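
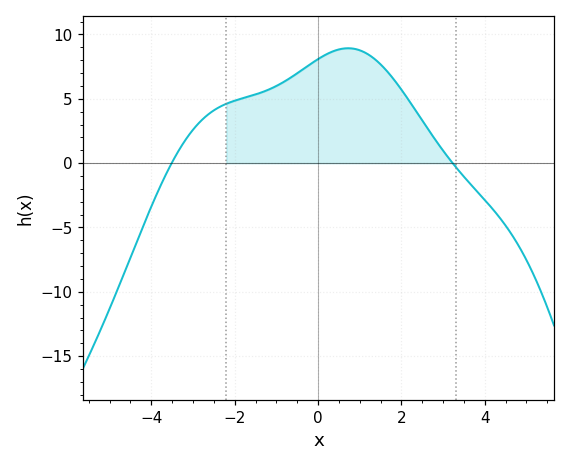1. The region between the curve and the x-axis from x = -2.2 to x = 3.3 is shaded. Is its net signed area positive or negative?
positive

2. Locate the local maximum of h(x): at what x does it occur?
0.8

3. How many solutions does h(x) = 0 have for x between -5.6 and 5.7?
2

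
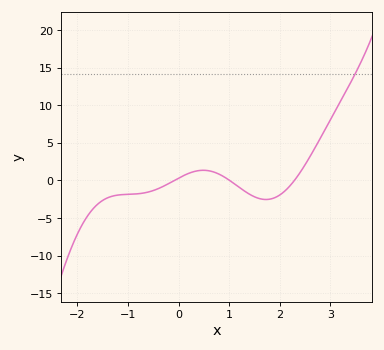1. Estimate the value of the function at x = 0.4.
1.32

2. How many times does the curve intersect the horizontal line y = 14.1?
1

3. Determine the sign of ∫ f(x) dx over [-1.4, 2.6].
negative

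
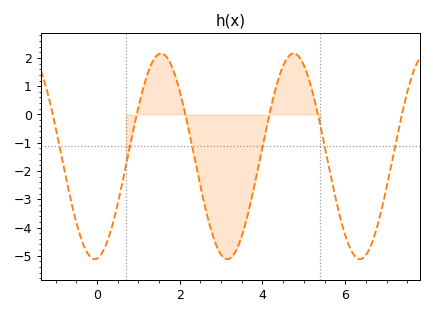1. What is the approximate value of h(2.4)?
-1.85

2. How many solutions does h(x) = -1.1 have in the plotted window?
6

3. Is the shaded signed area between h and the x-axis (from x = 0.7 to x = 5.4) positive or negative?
negative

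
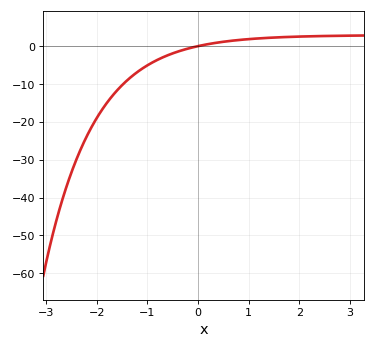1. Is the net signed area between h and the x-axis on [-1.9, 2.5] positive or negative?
negative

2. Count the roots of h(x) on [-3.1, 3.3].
1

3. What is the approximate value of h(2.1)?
3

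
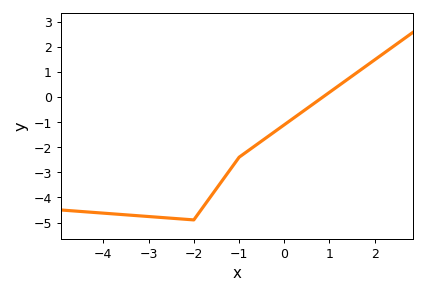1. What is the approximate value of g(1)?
0.2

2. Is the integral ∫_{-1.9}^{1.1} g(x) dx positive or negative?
negative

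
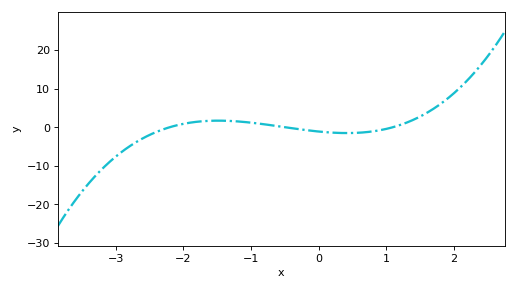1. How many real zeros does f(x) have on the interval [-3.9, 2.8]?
3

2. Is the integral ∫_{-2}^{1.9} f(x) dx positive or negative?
positive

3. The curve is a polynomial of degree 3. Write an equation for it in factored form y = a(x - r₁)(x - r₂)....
y = 0.93(x + 2.2)(x + 0.5)(x - 1.1)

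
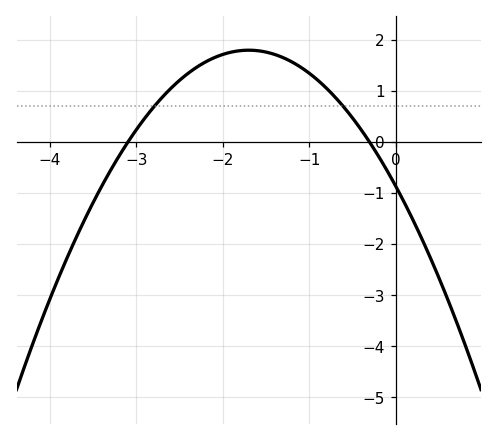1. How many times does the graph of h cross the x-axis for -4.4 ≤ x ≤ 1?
2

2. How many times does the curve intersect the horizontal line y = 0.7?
2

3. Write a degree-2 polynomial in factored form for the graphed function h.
y = -0.92(x + 3.1)(x + 0.3)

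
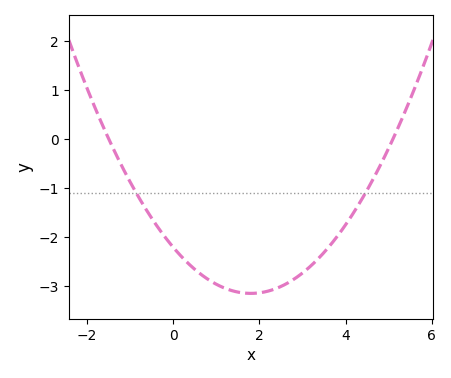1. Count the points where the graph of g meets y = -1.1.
2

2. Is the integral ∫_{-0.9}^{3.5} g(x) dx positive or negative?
negative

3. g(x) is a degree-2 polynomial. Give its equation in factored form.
y = 0.29(x + 1.5)(x - 5.1)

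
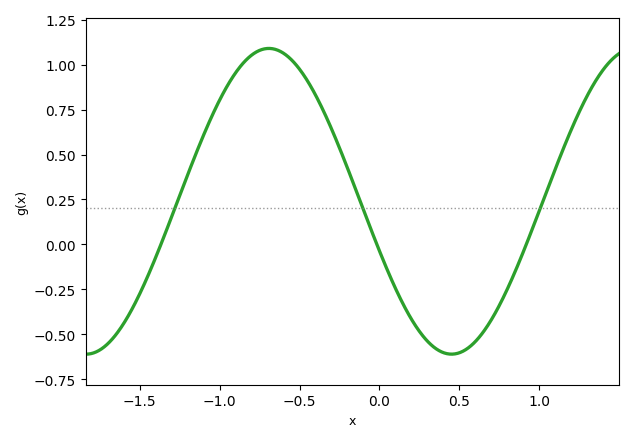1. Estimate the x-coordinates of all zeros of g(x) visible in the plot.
-1.35, 0, 0.9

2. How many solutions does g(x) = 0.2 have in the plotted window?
3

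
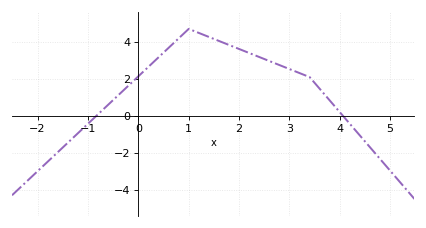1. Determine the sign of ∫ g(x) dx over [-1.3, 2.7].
positive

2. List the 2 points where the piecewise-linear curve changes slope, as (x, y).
(1, 4.7); (3.4, 2.1)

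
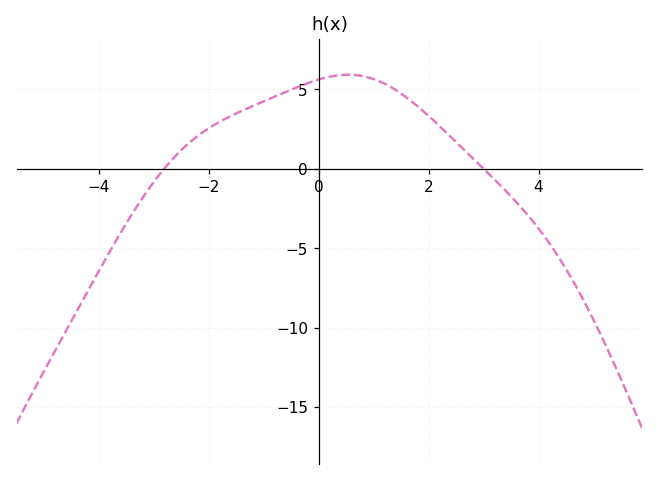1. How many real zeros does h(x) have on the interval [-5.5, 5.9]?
2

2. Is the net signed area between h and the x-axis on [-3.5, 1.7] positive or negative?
positive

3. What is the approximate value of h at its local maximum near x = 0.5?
6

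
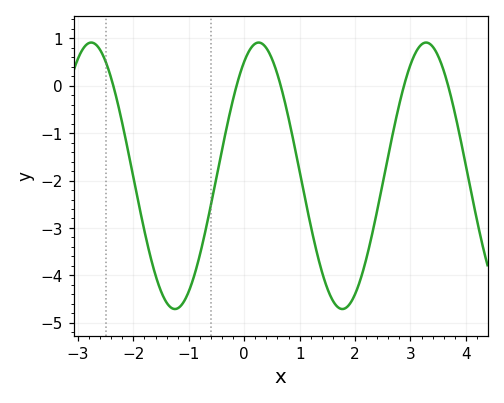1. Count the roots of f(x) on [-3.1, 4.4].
5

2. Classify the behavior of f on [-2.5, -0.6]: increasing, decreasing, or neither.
neither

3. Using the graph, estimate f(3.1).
0.7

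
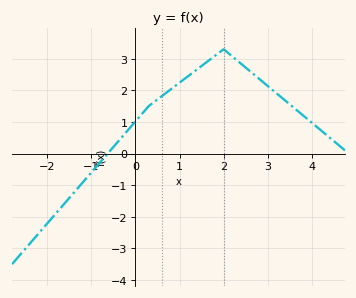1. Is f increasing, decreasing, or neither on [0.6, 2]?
increasing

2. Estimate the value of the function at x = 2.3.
2.95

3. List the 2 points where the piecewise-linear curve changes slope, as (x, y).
(0.3, 1.5); (2, 3.3)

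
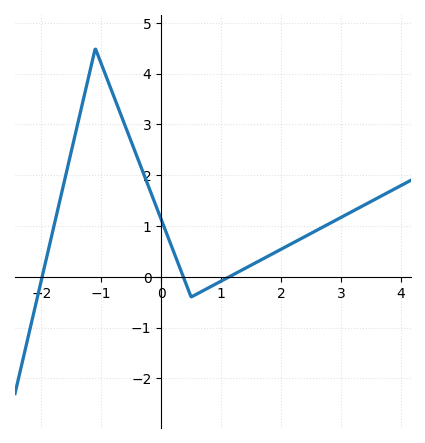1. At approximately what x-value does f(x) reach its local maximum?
-1.1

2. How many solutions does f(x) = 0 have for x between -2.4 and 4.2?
3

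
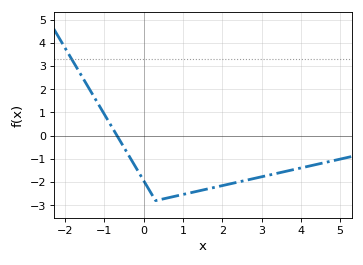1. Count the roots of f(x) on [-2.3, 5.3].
1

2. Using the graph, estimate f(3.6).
-1.55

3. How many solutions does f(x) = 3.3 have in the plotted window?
1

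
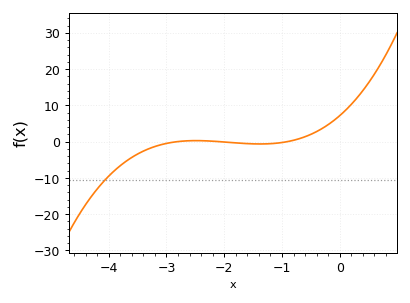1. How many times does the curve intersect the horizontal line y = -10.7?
1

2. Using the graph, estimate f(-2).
-0.119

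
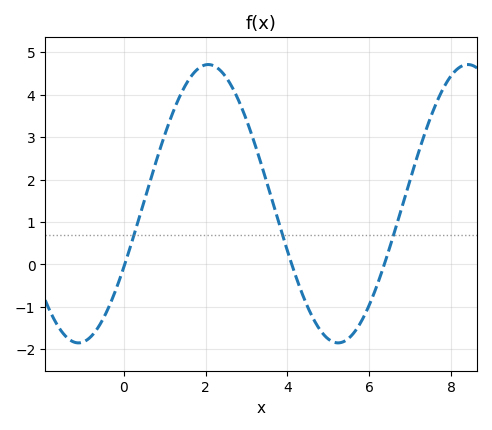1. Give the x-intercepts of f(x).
0, 4.2, 6.4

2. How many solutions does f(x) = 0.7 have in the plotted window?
3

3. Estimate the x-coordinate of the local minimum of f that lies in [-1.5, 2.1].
-1.2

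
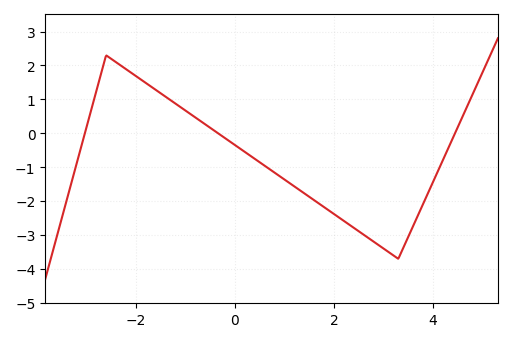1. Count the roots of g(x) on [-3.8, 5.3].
3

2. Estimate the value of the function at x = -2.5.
2.2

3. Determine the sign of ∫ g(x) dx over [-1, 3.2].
negative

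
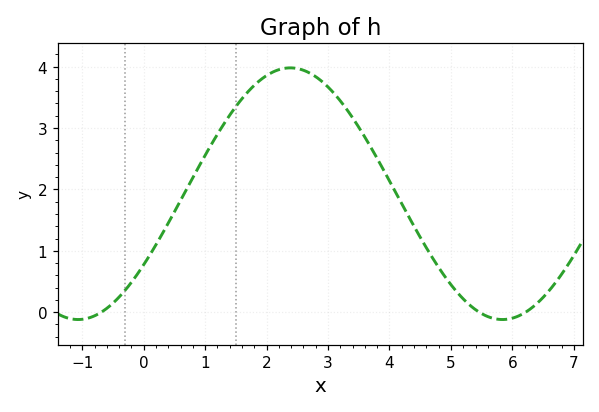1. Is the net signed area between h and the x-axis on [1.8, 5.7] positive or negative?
positive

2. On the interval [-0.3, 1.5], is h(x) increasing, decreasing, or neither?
increasing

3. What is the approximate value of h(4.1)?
1.95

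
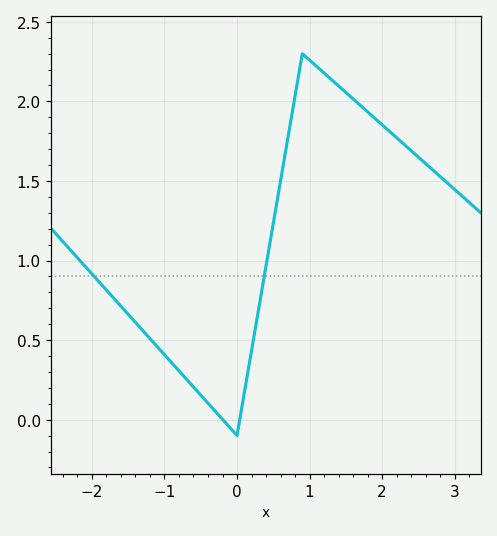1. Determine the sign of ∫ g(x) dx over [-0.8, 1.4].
positive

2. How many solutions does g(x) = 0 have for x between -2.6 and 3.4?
2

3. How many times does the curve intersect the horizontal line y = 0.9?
2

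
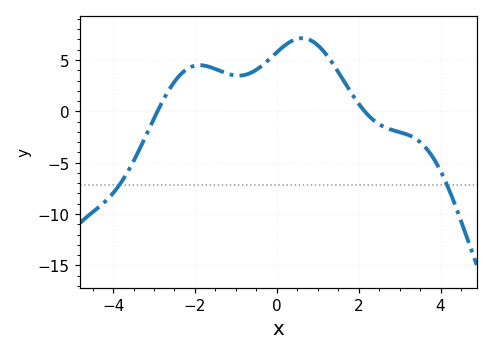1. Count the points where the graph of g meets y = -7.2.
2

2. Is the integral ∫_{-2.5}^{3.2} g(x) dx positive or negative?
positive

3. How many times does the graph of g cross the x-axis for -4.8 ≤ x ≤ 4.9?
2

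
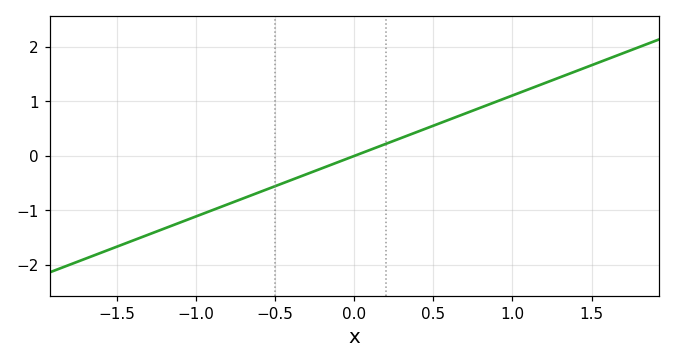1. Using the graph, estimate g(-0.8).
-0.9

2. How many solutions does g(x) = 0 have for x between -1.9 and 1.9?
1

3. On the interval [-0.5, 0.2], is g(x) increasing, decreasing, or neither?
increasing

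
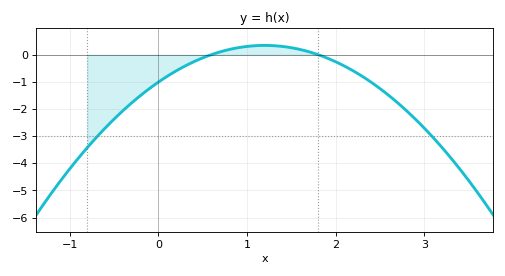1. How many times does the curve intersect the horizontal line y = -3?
2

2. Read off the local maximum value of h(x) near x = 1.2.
0.3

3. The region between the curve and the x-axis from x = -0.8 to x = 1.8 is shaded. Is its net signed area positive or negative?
negative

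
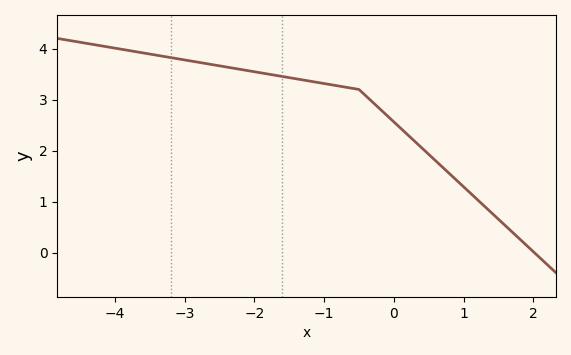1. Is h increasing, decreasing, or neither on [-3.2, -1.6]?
decreasing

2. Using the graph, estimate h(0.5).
1.9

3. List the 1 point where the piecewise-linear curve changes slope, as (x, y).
(-0.5, 3.2)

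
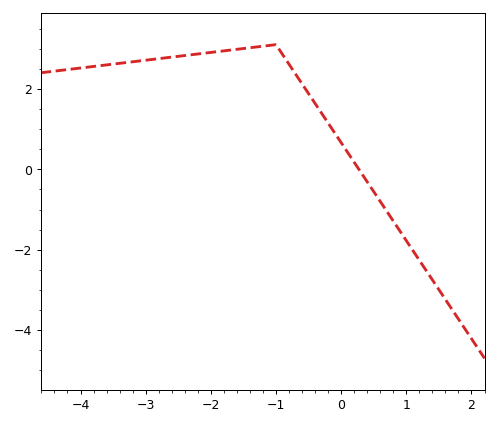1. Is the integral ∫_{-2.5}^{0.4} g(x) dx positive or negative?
positive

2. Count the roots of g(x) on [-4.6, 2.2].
1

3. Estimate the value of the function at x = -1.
3.2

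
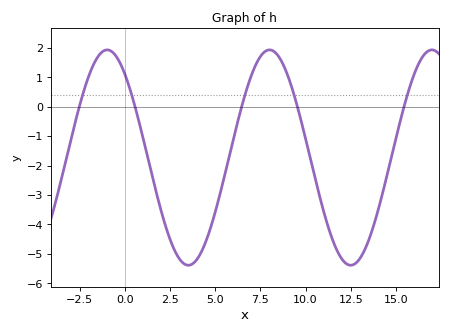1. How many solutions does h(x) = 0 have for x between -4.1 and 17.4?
5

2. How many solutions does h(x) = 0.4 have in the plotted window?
5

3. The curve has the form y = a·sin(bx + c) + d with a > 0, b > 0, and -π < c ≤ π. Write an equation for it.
y = 3.66sin(0.7x + 2.2) - 1.73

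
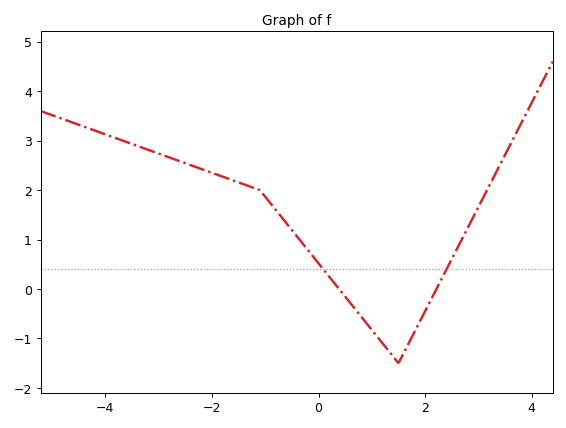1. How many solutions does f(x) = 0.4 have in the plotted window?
2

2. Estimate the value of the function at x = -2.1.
2.39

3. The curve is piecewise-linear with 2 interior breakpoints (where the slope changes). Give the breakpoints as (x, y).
(-1.1, 2); (1.5, -1.5)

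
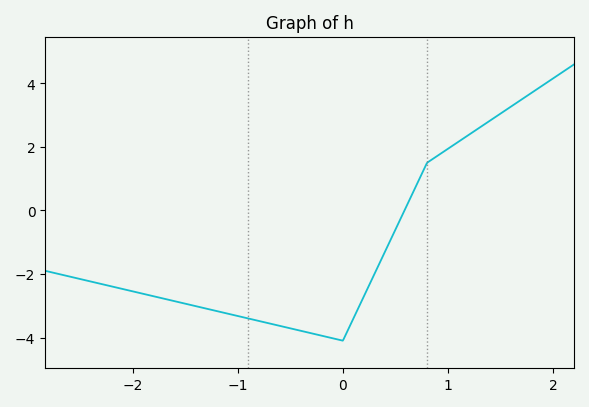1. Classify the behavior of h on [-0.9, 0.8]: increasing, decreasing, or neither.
neither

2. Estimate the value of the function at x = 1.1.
2.16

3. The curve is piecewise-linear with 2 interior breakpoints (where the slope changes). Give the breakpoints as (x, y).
(0, -4.1); (0.8, 1.5)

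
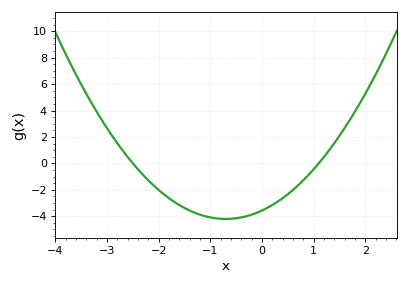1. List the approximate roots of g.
-2.5, 1.1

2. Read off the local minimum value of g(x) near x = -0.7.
-4.2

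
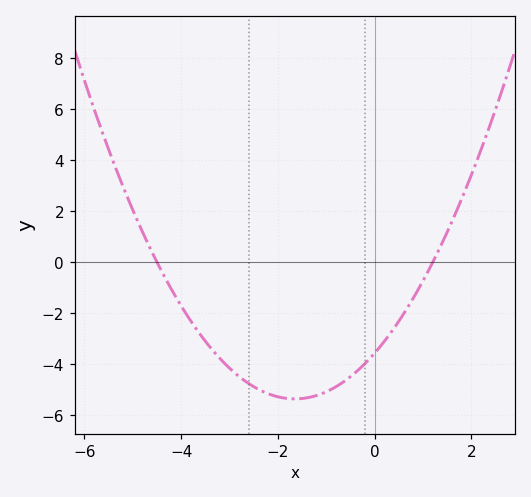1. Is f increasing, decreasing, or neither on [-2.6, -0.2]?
neither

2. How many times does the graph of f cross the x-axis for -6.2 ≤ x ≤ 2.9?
2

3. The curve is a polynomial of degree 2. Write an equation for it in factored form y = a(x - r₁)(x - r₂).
y = 0.66(x + 4.5)(x - 1.2)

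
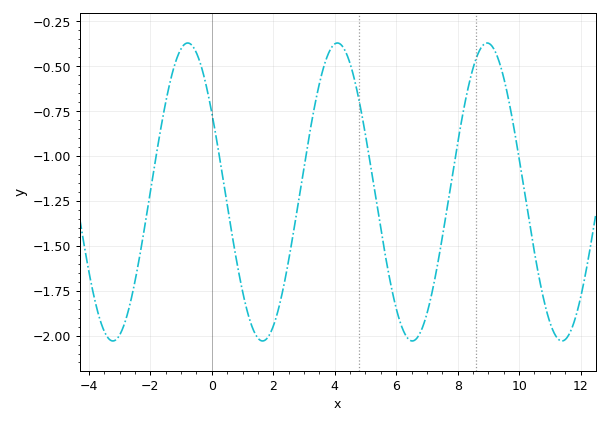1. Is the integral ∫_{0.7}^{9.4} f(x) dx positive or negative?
negative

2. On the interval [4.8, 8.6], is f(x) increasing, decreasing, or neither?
neither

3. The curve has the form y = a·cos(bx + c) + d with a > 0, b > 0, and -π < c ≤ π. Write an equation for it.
y = 0.83cos(1.29x + 1.01) - 1.2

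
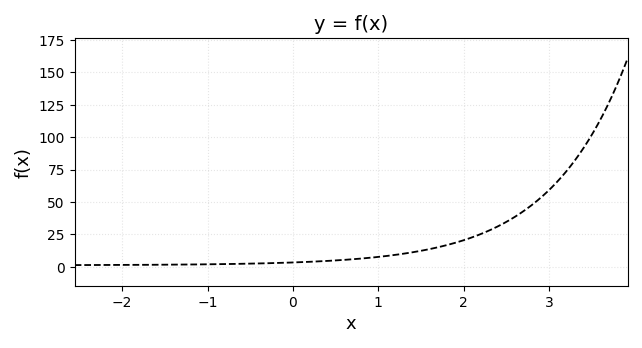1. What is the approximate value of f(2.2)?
25.3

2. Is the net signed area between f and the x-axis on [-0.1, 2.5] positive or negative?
positive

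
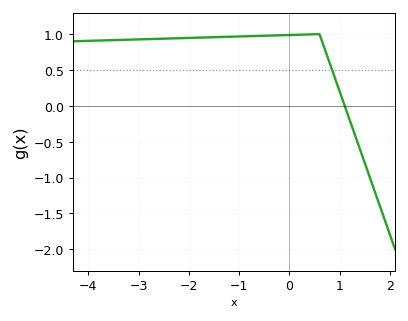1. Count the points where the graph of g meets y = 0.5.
1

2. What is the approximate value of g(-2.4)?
0.939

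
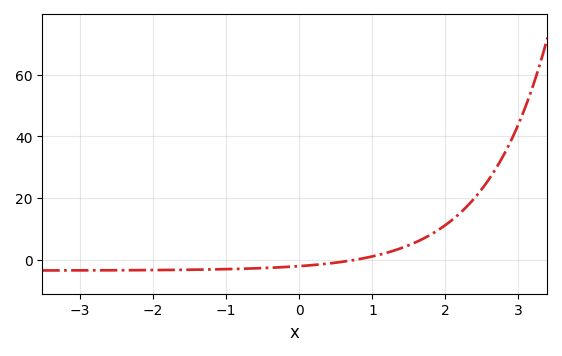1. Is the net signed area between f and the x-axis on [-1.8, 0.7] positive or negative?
negative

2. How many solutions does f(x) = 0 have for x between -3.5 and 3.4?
1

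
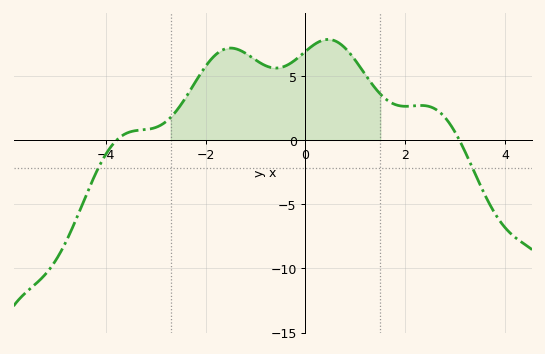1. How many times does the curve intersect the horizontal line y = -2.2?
2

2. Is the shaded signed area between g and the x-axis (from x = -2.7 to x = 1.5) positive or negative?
positive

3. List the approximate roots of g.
-3.78, 3.08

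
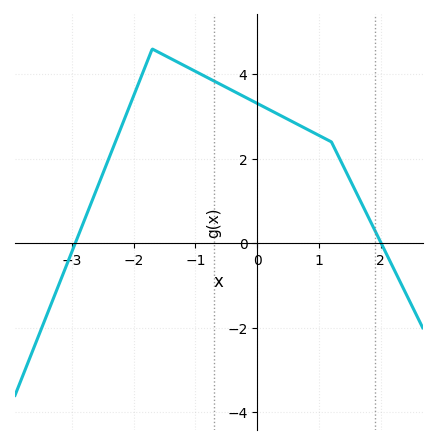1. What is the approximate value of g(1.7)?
0.911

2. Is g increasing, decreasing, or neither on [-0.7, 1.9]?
decreasing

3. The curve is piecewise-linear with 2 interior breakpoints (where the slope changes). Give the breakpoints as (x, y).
(-1.7, 4.6); (1.2, 2.4)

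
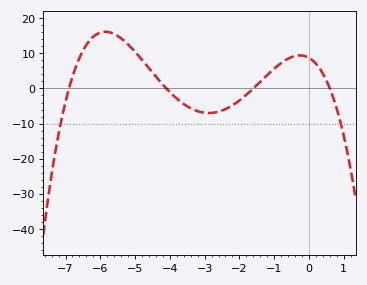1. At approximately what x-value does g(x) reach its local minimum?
-2.8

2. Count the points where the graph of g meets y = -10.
2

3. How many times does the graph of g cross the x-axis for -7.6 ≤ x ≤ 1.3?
4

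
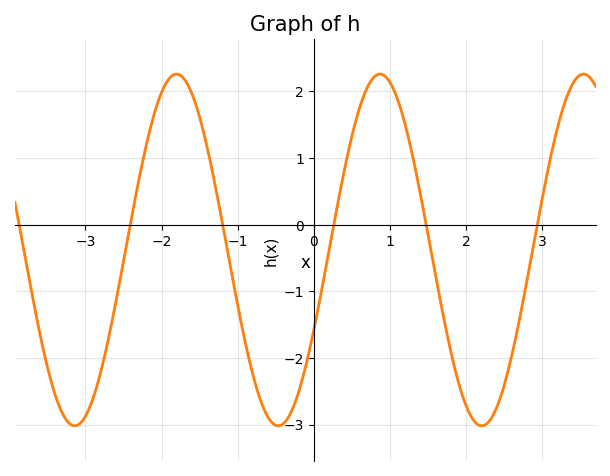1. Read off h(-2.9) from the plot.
-2.6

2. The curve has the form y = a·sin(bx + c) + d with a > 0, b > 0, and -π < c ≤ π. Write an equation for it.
y = 2.64sin(2.4x - 0.47) - 0.38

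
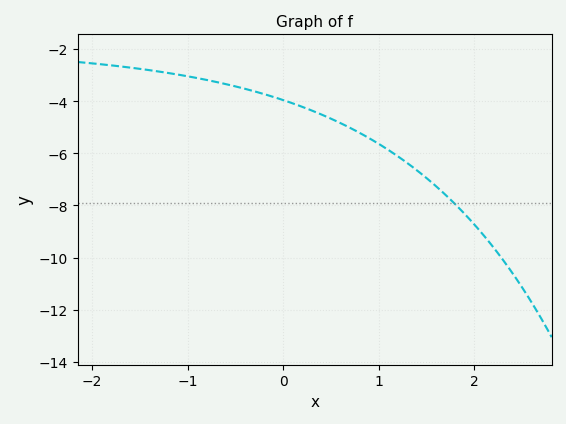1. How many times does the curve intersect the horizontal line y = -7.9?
1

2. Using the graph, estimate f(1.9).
-8.33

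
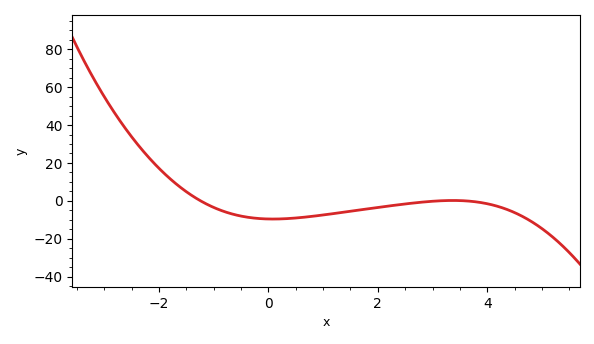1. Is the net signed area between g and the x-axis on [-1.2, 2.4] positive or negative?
negative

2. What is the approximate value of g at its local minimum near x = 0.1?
-9.58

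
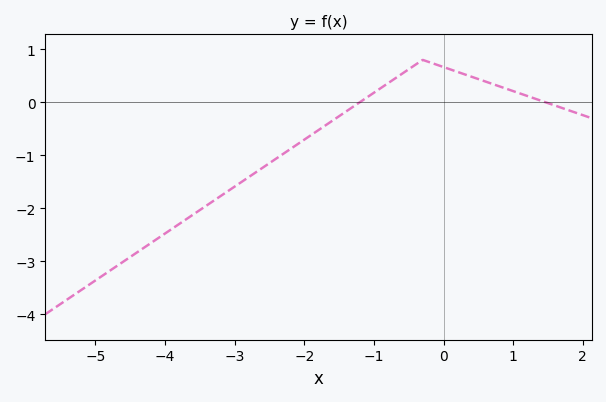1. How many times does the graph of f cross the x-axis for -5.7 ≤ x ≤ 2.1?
2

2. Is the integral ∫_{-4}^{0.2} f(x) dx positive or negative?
negative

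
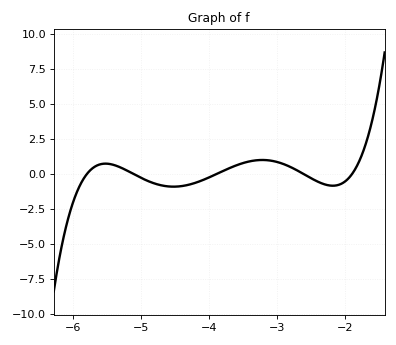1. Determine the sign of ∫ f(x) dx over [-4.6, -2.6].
positive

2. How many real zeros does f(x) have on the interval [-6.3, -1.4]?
5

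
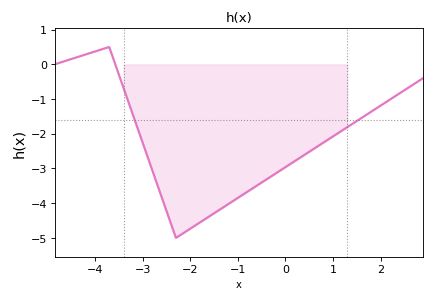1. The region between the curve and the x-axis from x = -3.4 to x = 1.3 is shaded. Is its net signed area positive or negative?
negative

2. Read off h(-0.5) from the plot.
-3.4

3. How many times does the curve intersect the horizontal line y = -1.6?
2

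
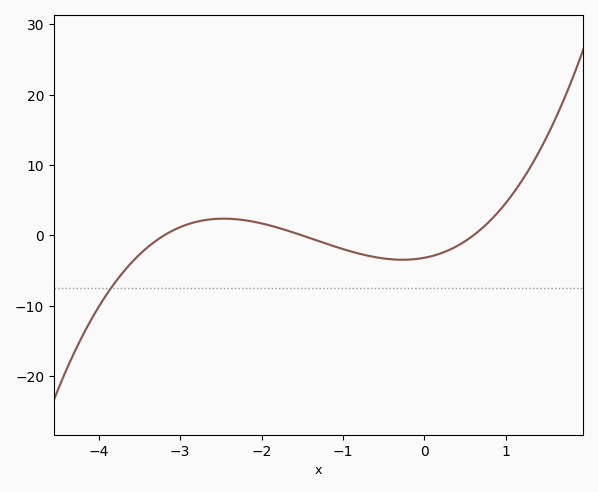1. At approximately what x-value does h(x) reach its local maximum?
-2.5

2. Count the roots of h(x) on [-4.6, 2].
3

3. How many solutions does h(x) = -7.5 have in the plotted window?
1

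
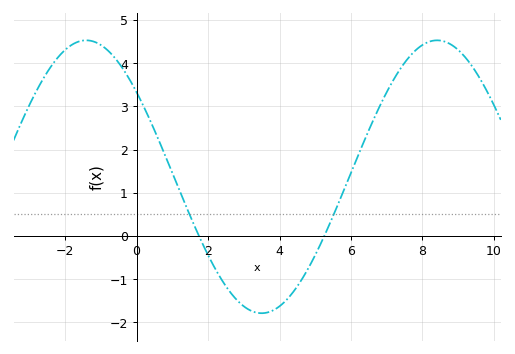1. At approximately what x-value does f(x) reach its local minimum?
3.4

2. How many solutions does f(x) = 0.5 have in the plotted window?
2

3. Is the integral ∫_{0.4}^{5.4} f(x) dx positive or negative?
negative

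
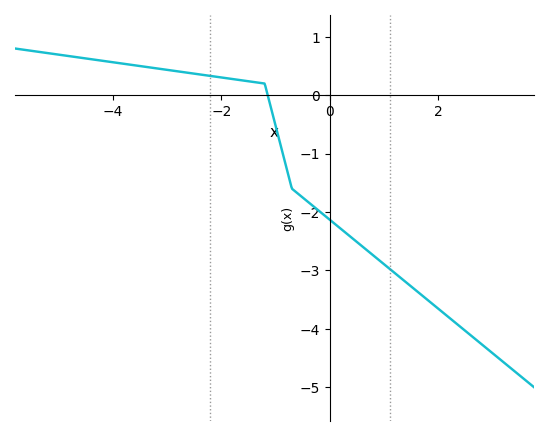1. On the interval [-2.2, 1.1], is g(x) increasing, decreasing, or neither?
decreasing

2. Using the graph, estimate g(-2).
0.304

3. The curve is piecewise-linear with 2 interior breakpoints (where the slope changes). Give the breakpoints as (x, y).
(-1.2, 0.2); (-0.7, -1.6)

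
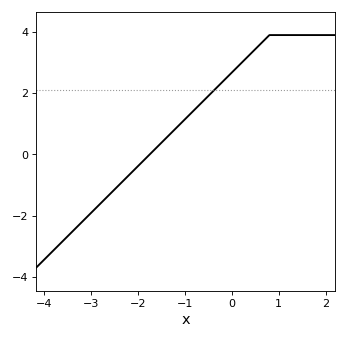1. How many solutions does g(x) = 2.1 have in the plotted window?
1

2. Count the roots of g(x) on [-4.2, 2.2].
1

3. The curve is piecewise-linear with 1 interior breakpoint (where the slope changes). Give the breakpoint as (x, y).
(0.8, 3.9)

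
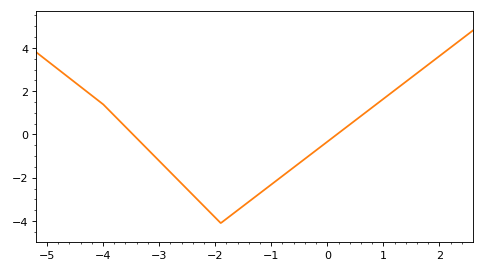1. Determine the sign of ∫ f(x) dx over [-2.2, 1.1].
negative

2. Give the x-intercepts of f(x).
-3.4, 0.2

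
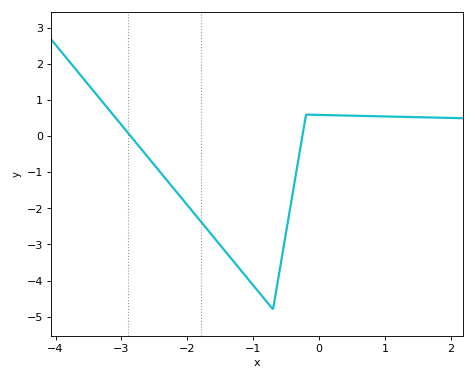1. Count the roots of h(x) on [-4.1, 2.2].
2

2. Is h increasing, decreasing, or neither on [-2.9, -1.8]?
decreasing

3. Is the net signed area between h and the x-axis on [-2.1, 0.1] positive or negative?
negative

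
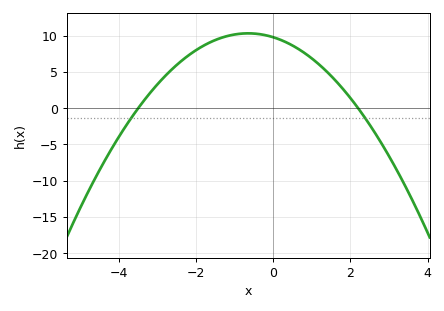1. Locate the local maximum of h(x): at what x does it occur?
-0.6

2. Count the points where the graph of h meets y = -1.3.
2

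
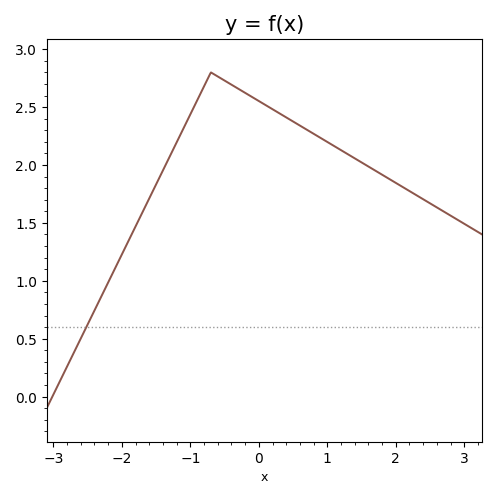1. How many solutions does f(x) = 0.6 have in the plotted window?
1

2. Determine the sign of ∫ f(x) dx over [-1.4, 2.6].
positive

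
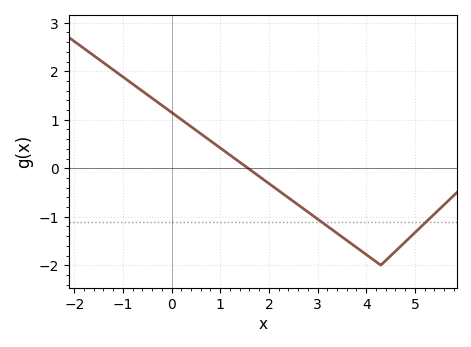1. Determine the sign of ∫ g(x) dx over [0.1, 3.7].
negative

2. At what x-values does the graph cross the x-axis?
1.6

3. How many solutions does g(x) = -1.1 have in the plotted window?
2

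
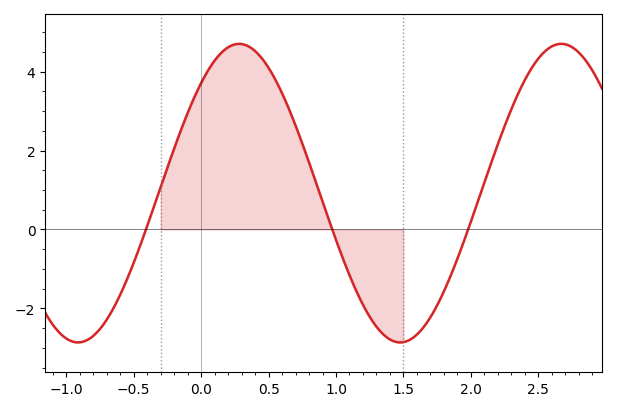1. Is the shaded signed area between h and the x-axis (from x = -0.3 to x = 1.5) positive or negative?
positive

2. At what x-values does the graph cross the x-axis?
-0.409, 0.972, 1.98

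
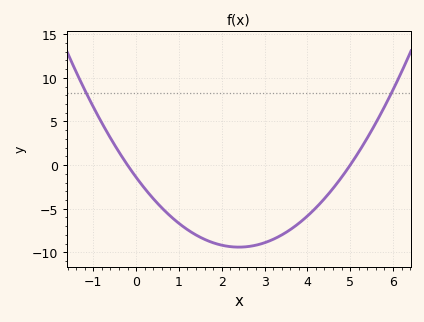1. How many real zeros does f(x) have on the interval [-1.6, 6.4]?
2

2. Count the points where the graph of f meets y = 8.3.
2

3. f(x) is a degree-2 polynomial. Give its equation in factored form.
y = 1.39(x + 0.2)(x - 5)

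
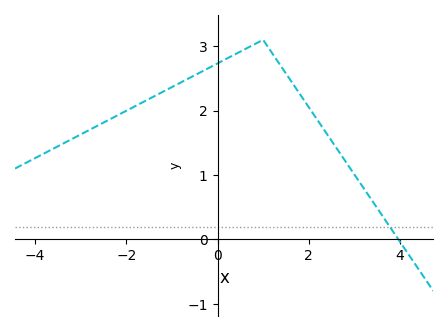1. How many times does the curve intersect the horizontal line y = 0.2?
1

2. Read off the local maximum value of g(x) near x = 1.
3.1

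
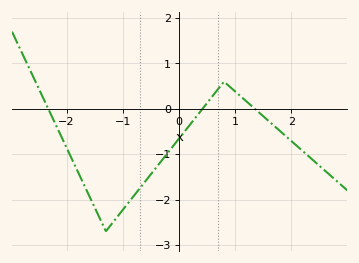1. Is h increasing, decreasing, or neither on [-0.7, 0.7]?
increasing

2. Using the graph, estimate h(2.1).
-0.8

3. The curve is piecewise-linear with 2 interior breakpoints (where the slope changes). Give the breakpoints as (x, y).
(-1.3, -2.7); (0.8, 0.6)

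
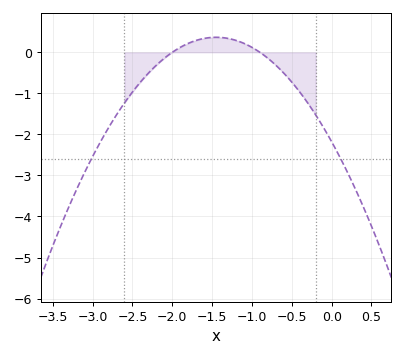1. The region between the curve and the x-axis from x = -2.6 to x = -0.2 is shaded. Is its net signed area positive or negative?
negative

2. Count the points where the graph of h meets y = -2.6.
2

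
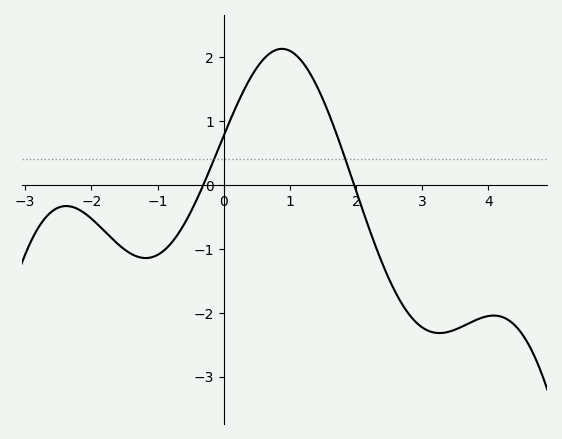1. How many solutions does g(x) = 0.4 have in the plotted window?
2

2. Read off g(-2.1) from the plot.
-0.4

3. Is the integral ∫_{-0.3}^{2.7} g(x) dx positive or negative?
positive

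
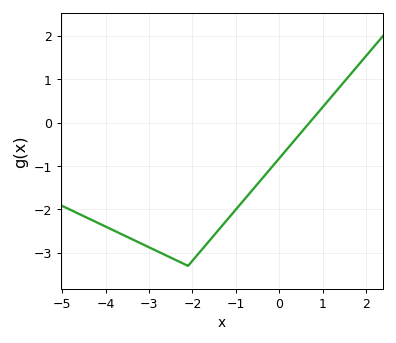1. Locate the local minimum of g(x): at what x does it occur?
-2.1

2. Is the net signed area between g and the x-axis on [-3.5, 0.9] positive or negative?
negative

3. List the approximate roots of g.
0.694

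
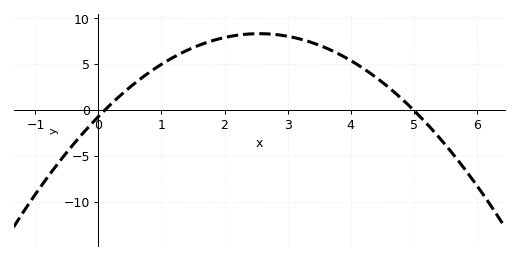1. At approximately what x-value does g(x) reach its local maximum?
2.55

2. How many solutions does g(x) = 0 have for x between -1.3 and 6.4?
2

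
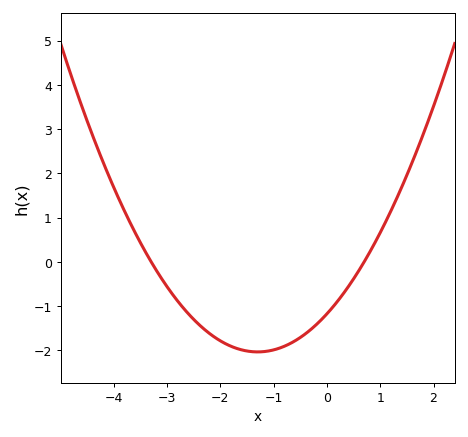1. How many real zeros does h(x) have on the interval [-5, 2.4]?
2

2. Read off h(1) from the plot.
0.7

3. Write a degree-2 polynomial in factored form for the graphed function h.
y = 0.51(x + 3.3)(x - 0.7)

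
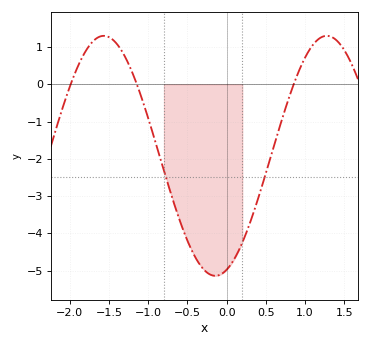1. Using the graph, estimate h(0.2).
-4.2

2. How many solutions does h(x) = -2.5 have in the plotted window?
2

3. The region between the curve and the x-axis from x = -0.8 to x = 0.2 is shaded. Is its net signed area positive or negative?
negative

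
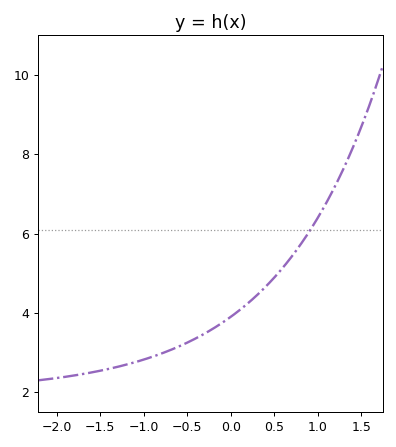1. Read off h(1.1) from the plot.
6.8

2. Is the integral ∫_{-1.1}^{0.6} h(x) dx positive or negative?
positive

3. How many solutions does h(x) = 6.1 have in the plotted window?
1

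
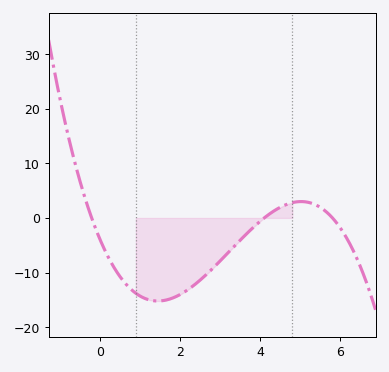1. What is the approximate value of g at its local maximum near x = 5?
3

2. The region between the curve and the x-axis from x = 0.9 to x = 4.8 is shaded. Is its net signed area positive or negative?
negative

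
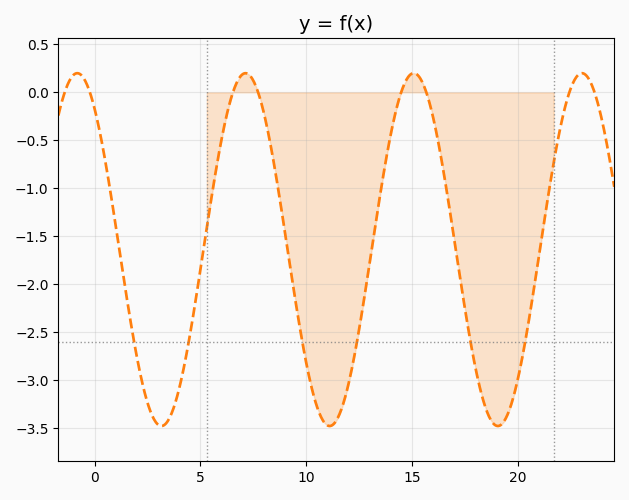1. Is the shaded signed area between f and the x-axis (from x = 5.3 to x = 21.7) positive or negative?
negative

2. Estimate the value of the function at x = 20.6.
-2.3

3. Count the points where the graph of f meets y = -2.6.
6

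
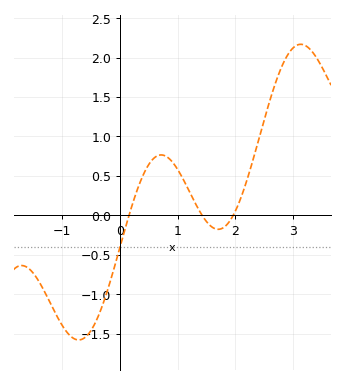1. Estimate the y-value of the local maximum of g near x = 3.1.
2.17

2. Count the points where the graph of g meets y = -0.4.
1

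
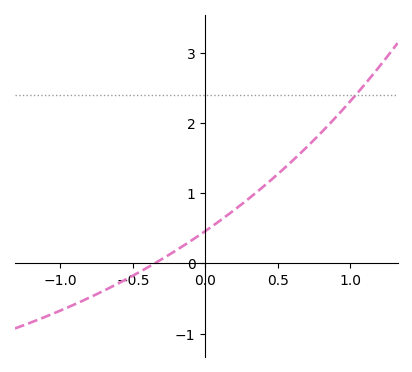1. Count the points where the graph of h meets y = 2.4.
1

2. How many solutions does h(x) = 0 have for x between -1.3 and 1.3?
1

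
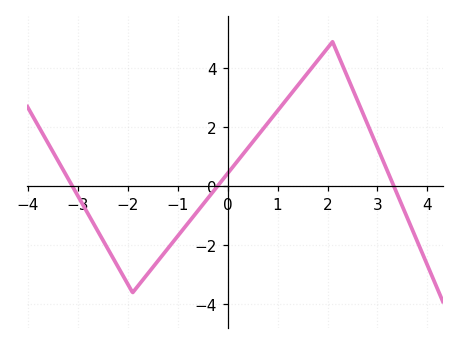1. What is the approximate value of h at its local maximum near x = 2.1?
4.8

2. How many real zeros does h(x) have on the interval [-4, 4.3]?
3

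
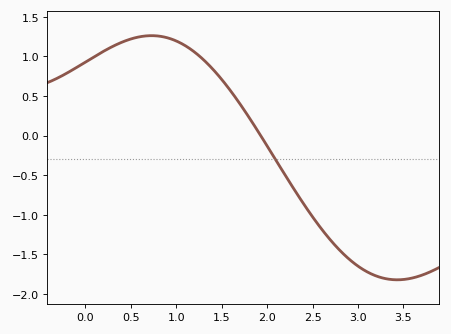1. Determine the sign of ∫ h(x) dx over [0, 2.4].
positive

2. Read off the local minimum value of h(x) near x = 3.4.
-1.8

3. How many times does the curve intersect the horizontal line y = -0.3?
1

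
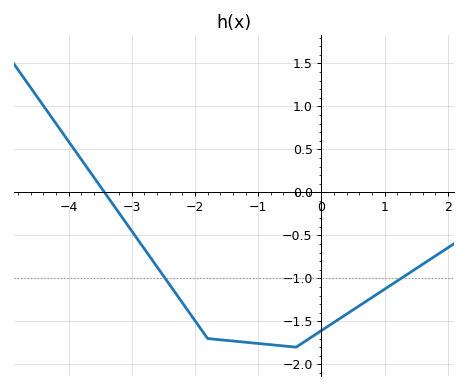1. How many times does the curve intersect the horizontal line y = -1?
2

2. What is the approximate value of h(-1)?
-1.76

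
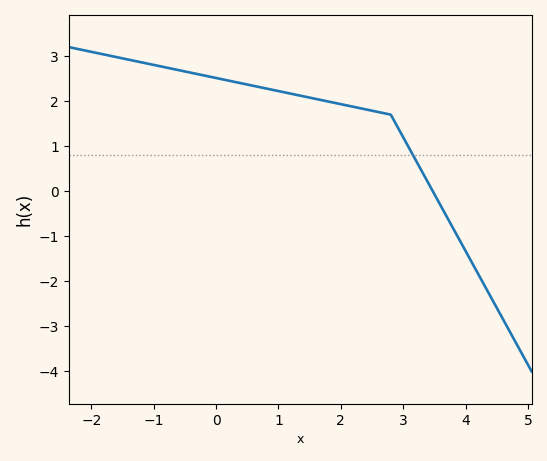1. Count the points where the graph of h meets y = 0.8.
1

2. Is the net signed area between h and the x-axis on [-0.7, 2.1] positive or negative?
positive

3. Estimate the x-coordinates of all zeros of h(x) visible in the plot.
3.47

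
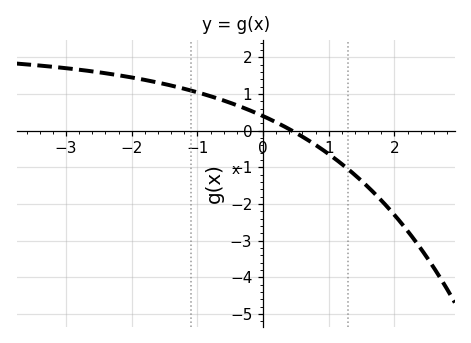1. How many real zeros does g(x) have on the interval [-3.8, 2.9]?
1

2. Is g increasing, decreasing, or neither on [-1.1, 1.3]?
decreasing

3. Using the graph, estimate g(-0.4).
0.696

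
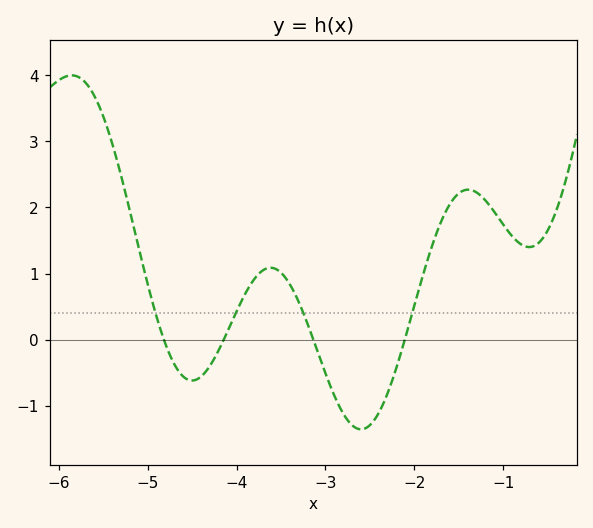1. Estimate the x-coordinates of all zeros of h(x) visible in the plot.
-4.8, -4.1, -3.1, -2.1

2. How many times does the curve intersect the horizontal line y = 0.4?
4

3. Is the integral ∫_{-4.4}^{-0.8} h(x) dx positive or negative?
positive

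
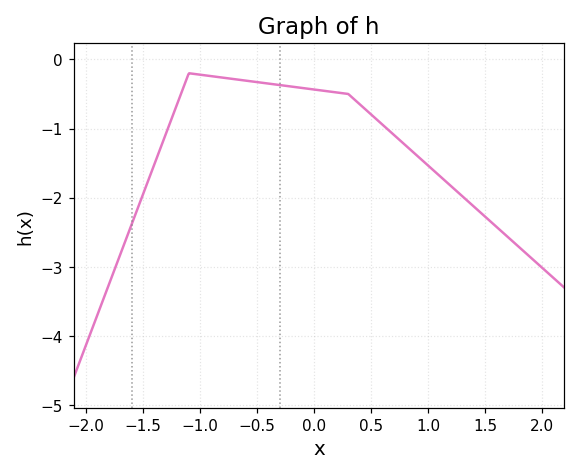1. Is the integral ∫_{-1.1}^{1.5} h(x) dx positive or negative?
negative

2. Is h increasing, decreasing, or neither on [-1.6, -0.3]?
neither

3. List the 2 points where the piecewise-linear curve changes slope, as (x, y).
(-1.1, -0.2); (0.3, -0.5)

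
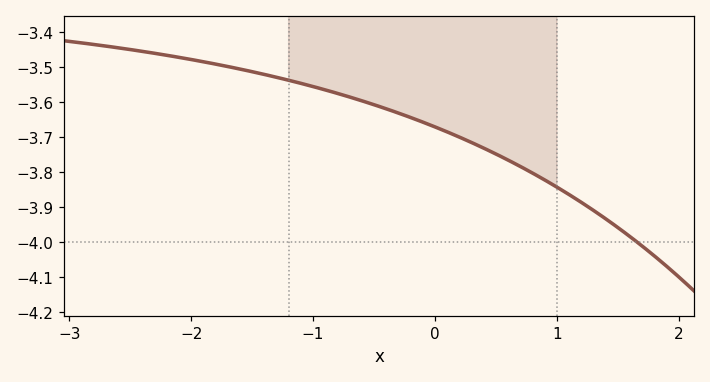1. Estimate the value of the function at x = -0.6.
-3.6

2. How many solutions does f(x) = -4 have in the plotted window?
1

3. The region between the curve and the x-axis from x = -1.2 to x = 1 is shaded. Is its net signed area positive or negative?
negative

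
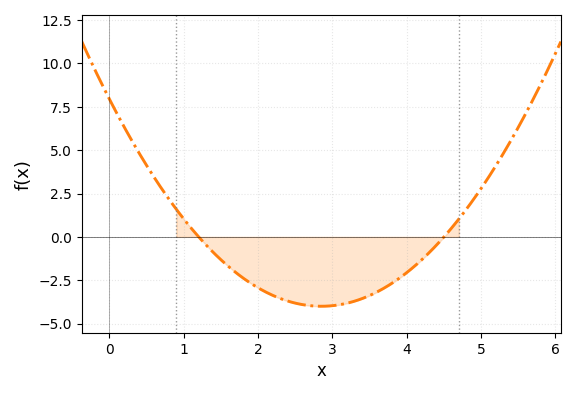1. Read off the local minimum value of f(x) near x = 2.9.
-4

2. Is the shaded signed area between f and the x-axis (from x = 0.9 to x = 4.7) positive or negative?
negative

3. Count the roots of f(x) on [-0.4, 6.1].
2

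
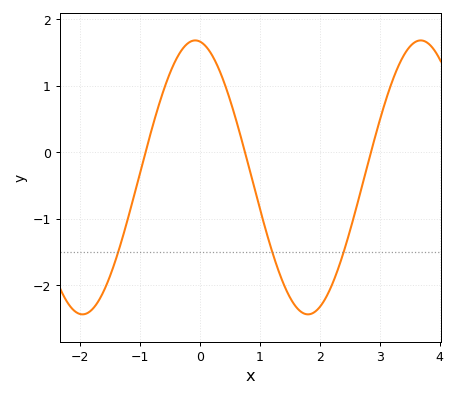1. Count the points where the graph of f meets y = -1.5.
3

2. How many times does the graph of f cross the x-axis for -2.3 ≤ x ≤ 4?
3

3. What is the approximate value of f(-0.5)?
1.2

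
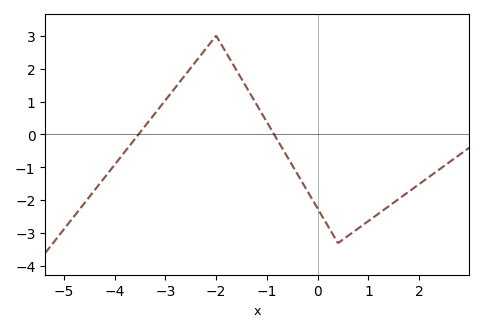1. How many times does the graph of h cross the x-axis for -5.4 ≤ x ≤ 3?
2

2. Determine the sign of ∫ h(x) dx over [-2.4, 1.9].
negative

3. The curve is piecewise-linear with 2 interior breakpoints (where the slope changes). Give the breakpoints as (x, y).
(-2, 3); (0.4, -3.3)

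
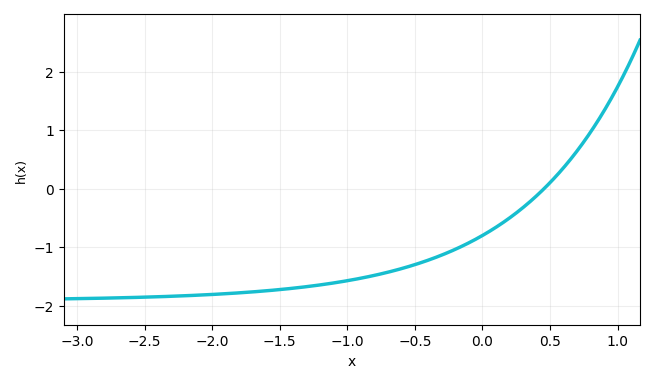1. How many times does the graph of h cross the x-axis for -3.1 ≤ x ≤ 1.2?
1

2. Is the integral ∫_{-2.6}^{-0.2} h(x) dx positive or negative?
negative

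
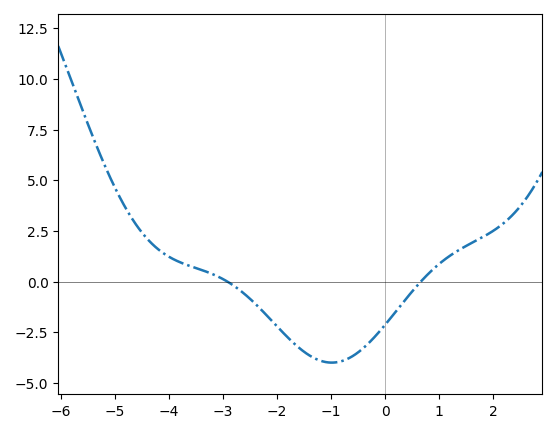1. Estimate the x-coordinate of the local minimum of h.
-0.987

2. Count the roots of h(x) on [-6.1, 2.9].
2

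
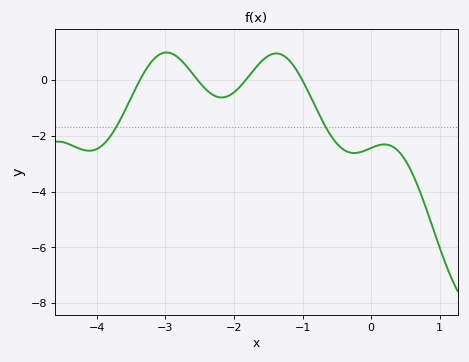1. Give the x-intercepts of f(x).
-3.4, -2.5, -1.8, -1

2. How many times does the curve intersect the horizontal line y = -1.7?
2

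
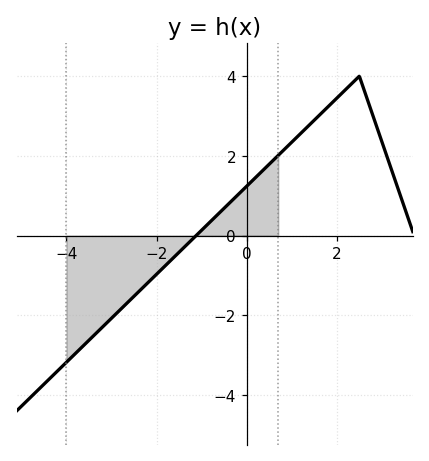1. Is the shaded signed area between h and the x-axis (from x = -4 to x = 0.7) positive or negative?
negative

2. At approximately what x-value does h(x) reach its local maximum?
2.4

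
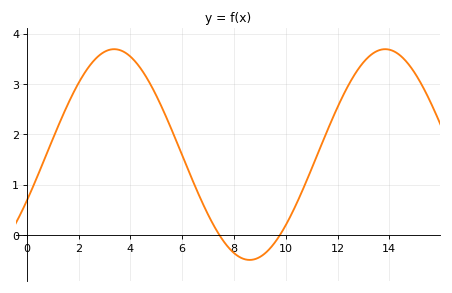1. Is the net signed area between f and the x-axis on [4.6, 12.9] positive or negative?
positive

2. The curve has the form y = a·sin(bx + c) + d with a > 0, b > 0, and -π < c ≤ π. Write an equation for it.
y = 2.09sin(0.6x - 0.452) + 1.6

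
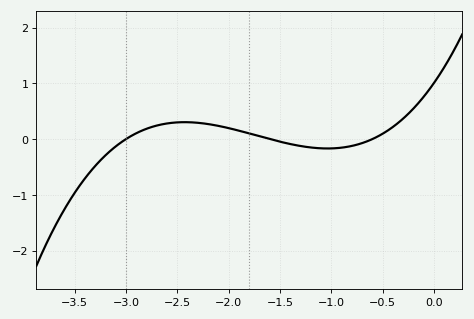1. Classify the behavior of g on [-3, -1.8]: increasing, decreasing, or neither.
neither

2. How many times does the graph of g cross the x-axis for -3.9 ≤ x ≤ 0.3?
3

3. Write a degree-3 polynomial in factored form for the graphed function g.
y = 0.35(x + 3)(x + 1.6)(x + 0.6)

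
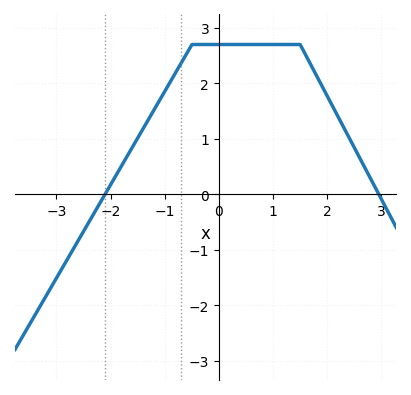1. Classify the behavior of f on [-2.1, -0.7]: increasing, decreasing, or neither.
increasing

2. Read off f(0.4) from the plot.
2.7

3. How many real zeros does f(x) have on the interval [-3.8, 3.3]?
2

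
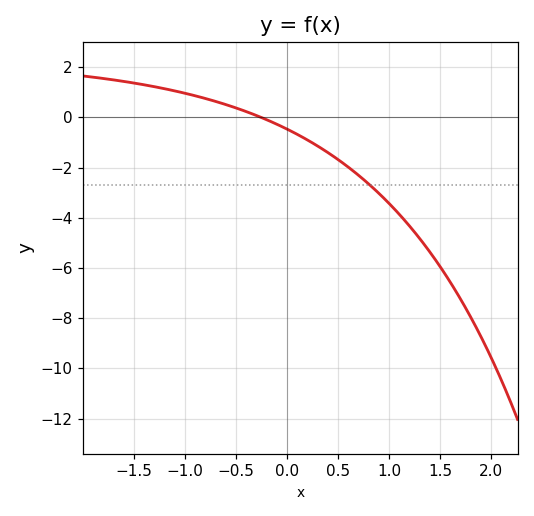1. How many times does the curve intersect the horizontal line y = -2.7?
1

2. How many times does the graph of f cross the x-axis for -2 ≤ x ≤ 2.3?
1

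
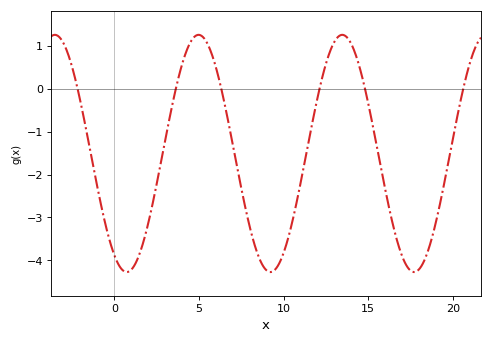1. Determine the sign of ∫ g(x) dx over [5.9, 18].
negative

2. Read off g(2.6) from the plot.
-2.02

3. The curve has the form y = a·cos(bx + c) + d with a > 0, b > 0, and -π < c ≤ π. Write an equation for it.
y = 2.76cos(0.74x + 2.6) - 1.51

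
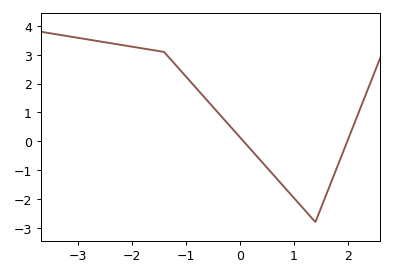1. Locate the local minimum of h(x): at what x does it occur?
1.4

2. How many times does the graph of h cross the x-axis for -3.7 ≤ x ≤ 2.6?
2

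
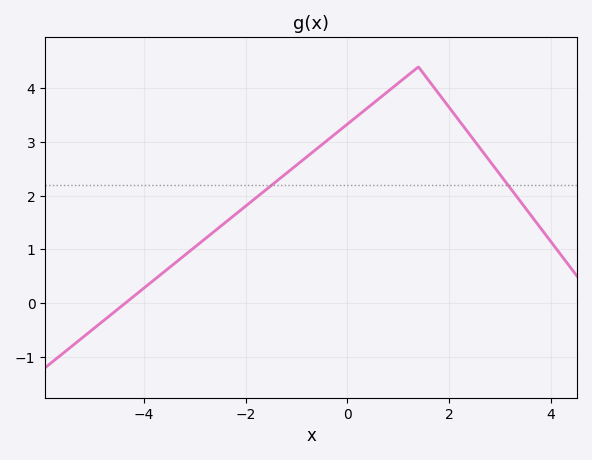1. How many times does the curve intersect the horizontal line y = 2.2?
2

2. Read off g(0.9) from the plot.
4.02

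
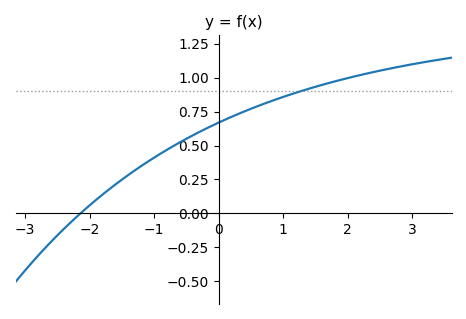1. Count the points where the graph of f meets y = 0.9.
1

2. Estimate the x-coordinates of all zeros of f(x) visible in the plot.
-2.1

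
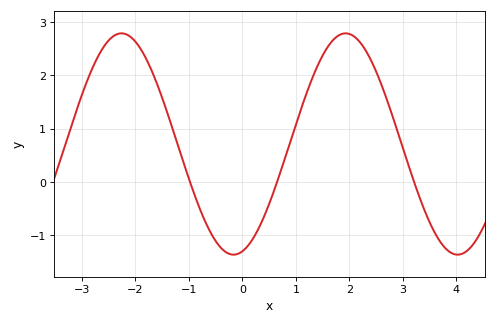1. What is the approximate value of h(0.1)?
-1.21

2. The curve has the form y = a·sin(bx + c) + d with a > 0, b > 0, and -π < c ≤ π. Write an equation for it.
y = 2.08sin(1.5x - 1.32) + 0.71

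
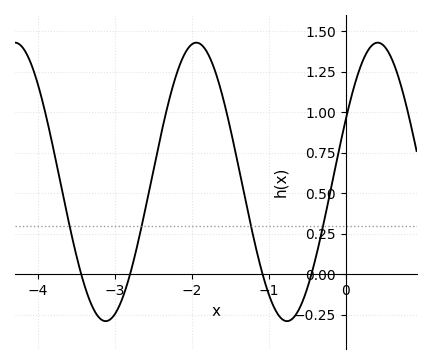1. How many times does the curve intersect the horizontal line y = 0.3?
4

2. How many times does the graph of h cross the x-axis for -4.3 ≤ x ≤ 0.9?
4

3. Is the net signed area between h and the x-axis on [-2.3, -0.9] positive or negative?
positive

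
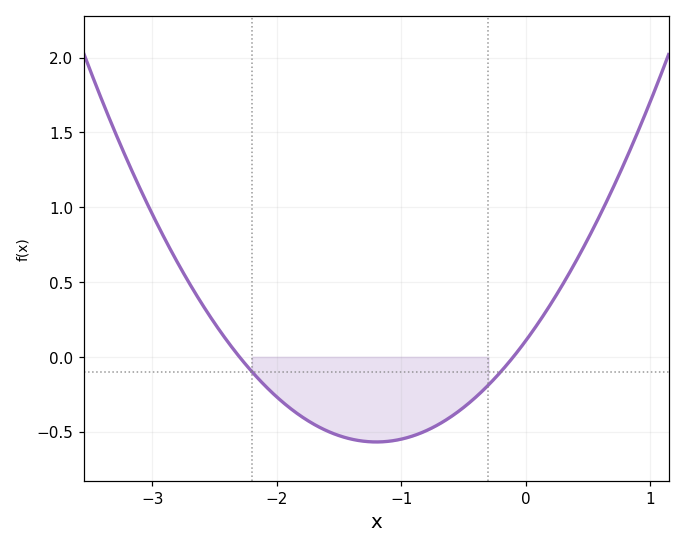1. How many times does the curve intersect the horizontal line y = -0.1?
2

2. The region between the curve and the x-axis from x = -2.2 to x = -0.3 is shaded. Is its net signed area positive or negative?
negative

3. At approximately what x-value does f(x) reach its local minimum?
-1.2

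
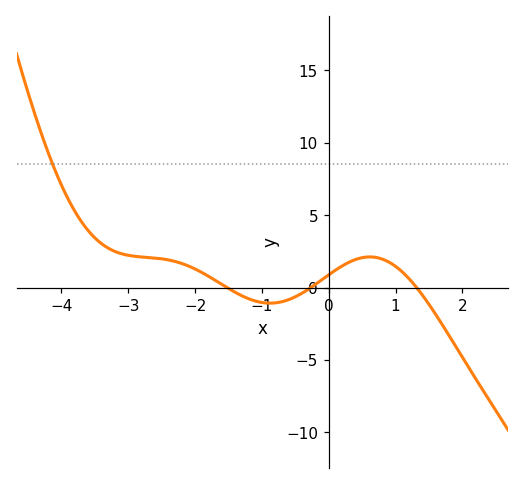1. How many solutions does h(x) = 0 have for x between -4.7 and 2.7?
3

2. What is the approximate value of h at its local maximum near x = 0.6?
2.12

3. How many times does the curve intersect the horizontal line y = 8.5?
1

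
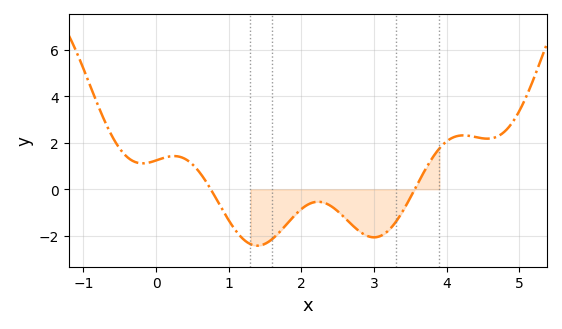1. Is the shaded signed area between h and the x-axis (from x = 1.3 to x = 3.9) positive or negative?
negative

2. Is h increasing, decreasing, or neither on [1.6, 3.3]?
neither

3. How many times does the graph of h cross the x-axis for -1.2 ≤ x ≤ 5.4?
2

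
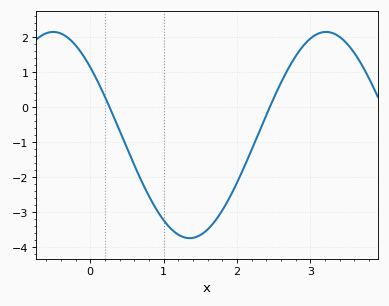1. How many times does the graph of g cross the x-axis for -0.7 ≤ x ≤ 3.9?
2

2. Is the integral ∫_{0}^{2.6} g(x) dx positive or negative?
negative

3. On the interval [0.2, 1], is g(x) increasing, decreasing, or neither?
decreasing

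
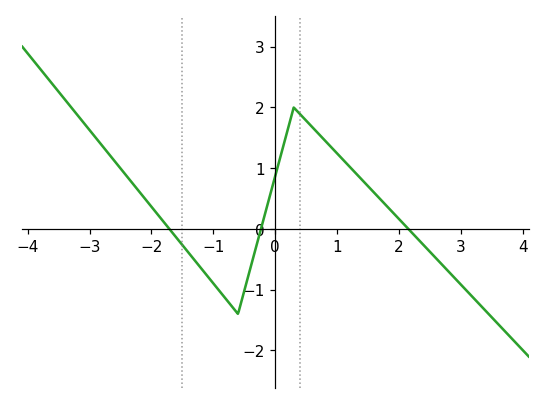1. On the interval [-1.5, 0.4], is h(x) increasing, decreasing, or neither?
neither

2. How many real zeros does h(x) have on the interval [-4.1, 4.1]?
3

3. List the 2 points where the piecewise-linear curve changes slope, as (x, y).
(-0.6, -1.4); (0.3, 2)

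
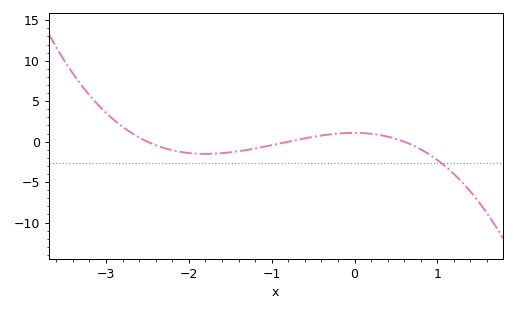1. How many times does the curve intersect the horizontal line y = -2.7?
1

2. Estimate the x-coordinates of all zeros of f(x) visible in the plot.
-2.5, -0.8, 0.6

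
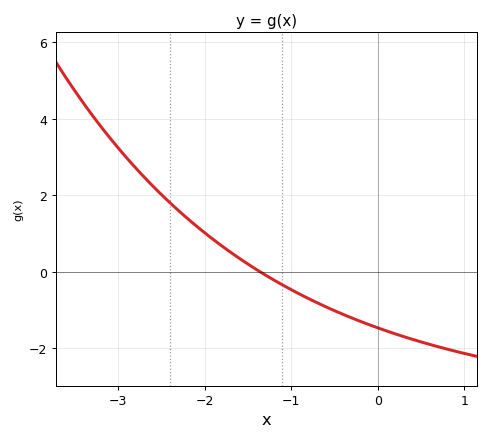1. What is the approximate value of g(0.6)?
-1.89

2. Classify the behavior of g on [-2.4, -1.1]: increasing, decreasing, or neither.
decreasing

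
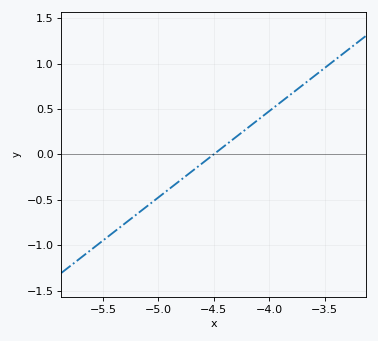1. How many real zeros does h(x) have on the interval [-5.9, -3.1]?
1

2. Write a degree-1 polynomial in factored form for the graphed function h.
y = 0.95(x + 4.5)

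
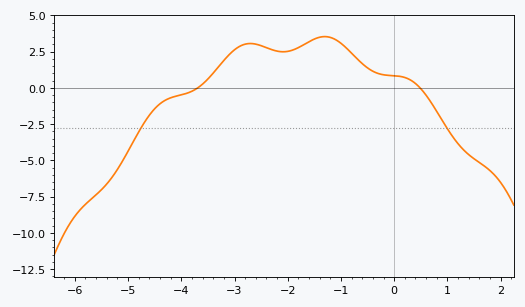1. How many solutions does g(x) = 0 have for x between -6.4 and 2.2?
2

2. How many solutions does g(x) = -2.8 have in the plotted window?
2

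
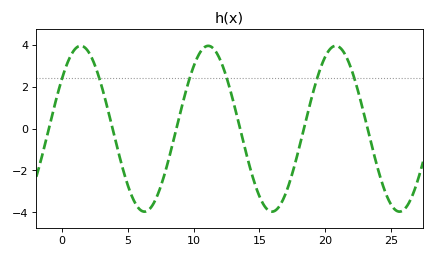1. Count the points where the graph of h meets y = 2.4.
6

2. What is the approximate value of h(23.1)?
0.2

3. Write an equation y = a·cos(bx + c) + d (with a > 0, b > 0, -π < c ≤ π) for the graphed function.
y = 3.96cos(0.65x - 0.94) - 0.01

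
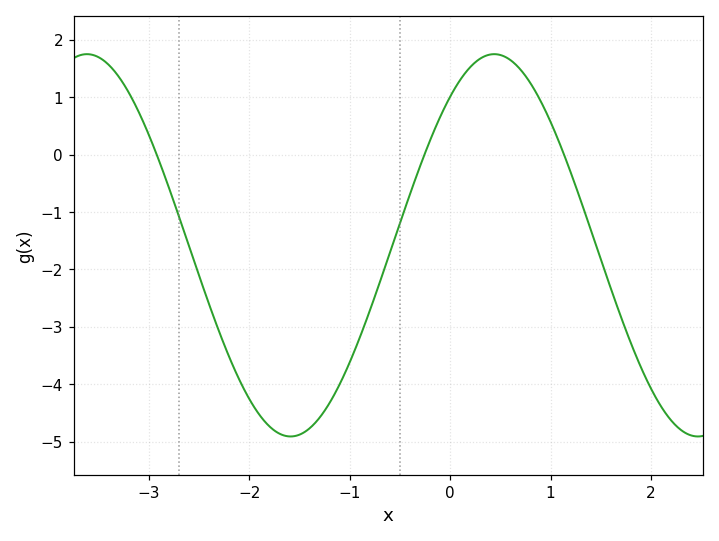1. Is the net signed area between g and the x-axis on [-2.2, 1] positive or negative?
negative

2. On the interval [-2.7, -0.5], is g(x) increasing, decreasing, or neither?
neither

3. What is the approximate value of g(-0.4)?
-0.692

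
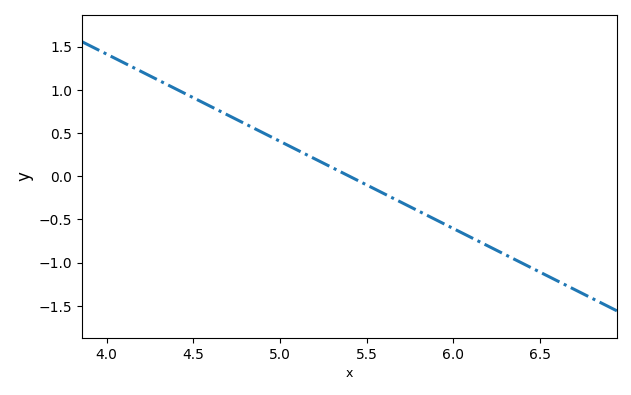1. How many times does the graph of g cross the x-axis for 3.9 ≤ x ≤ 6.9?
1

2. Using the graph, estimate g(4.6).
0.808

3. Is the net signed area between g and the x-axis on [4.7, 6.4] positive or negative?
negative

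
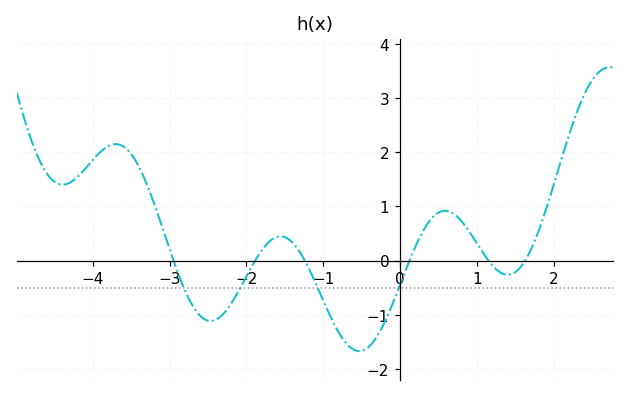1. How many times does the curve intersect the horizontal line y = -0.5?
4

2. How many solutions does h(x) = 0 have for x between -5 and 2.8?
6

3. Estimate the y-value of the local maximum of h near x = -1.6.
0.4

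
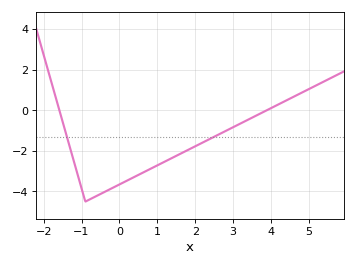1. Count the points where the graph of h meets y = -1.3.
2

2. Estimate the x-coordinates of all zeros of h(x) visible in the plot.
-1.6, 3.8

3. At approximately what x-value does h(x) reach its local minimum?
-1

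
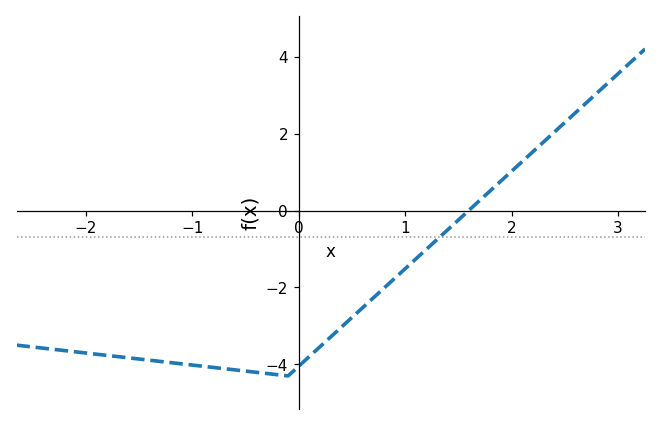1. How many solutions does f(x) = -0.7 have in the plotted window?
1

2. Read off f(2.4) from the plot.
2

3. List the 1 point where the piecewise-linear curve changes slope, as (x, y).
(-0.1, -4.3)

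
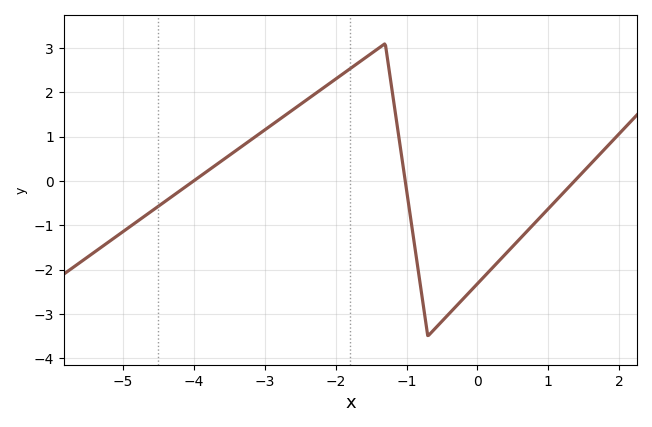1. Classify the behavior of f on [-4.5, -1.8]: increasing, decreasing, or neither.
increasing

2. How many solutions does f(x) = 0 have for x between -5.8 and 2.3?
3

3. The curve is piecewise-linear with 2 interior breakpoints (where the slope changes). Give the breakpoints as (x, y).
(-1.3, 3.1); (-0.7, -3.5)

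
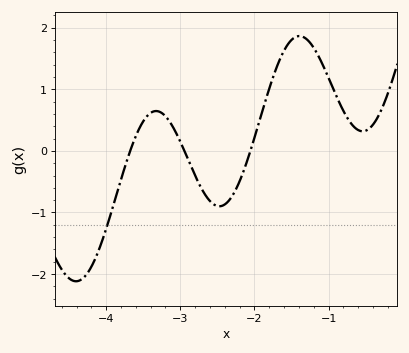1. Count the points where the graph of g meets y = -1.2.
1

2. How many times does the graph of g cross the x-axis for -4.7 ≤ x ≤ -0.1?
3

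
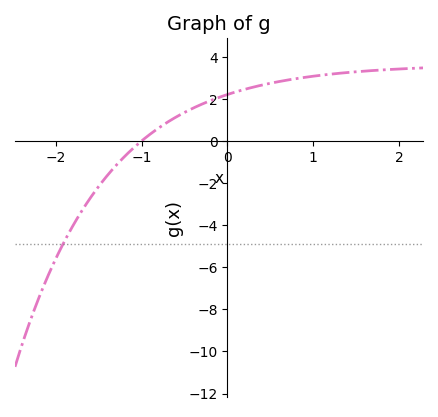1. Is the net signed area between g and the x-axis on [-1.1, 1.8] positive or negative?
positive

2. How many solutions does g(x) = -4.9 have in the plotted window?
1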